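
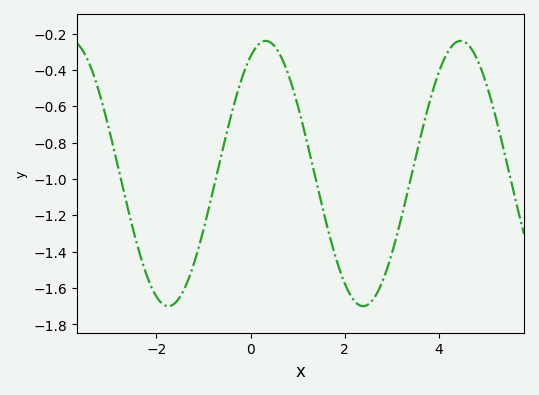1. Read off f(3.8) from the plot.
-0.574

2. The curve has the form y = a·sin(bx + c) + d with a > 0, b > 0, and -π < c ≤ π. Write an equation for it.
y = 0.73sin(1.52x + 1.08) - 0.97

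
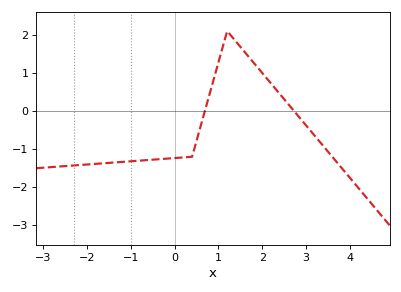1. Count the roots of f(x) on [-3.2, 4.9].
2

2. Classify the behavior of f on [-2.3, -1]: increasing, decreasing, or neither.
increasing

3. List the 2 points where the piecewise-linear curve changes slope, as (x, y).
(0.4, -1.2); (1.2, 2.1)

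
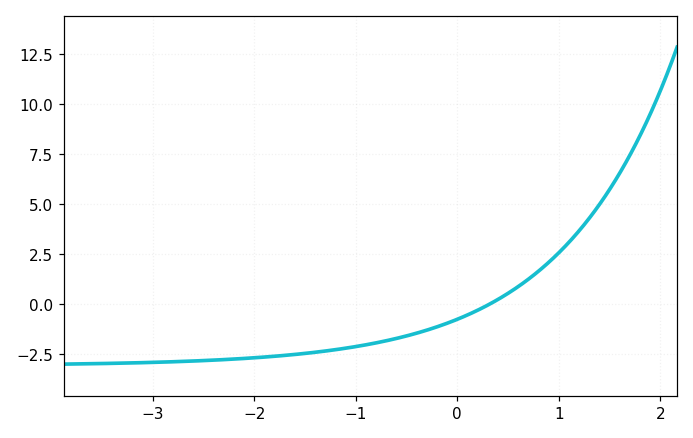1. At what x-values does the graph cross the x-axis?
0.326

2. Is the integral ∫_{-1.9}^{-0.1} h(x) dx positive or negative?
negative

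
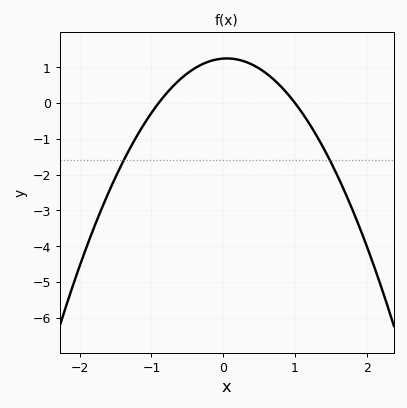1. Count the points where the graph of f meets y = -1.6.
2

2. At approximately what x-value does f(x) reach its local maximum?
0.05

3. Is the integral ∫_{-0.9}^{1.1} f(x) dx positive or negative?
positive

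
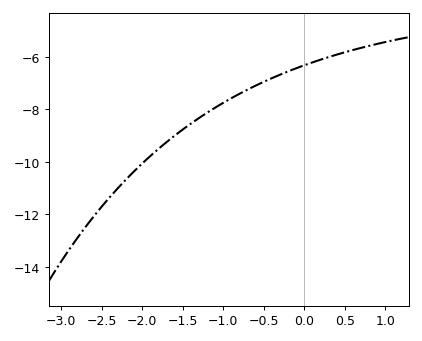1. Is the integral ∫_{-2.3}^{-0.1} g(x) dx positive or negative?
negative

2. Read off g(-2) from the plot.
-10.1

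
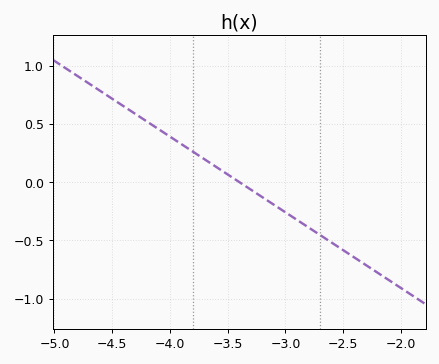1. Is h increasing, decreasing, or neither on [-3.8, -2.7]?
decreasing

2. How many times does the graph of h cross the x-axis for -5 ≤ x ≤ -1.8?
1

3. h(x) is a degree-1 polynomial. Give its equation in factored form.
y = -0.65(x + 3.4)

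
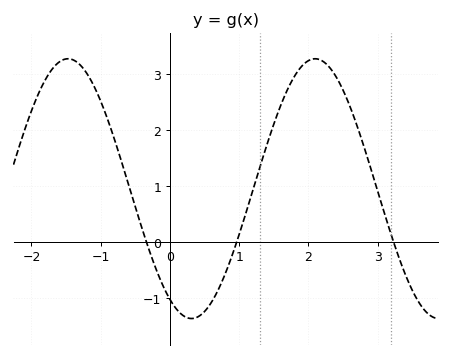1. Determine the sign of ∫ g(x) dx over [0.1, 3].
positive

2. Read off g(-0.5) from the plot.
0.634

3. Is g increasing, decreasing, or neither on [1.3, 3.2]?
neither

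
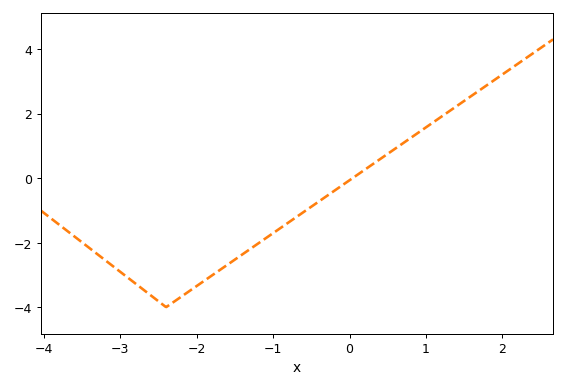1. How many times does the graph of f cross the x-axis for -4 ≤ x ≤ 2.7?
1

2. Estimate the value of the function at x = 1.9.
3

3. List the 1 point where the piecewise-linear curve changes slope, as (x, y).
(-2.4, -4)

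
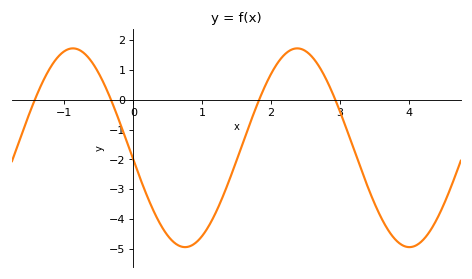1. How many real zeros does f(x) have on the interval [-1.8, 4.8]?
4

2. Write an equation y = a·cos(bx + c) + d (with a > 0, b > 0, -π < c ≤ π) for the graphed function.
y = 3.33cos(1.93x + 1.69) - 1.61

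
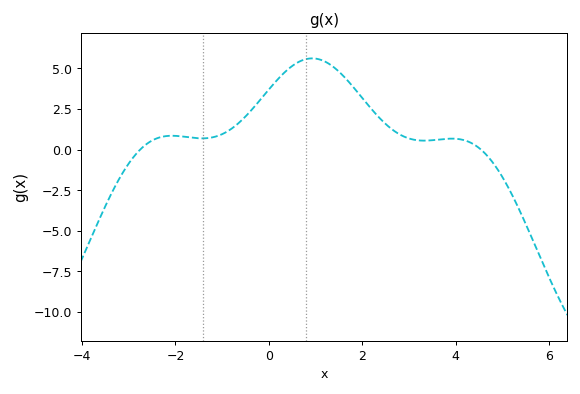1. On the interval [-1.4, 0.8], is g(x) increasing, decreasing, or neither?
increasing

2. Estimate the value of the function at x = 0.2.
4.4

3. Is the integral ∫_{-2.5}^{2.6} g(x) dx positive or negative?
positive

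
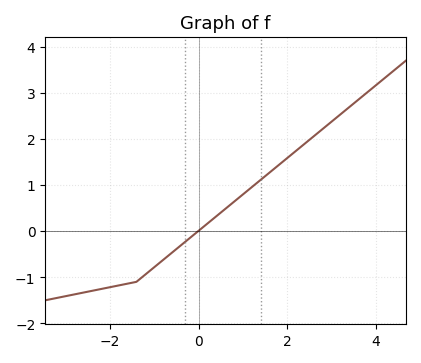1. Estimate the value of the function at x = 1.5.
1.19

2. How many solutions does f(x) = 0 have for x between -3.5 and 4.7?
1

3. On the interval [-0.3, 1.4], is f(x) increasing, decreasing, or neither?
increasing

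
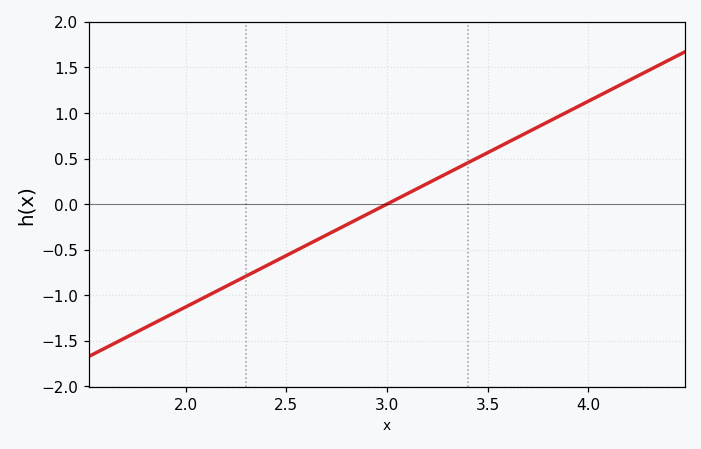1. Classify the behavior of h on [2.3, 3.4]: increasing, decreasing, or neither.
increasing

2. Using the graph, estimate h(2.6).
-0.45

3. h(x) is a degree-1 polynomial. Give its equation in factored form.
y = 1.13(x - 3)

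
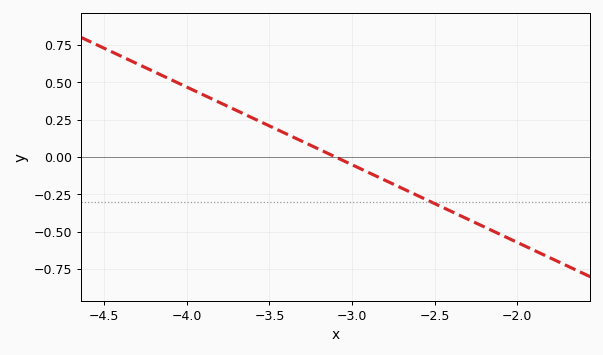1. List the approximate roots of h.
-3.1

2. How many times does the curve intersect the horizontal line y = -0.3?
1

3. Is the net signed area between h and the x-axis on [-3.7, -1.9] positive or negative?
negative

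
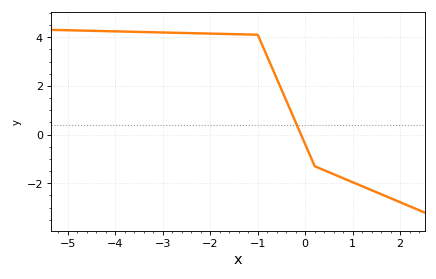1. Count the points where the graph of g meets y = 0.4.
1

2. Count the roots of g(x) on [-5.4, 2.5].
1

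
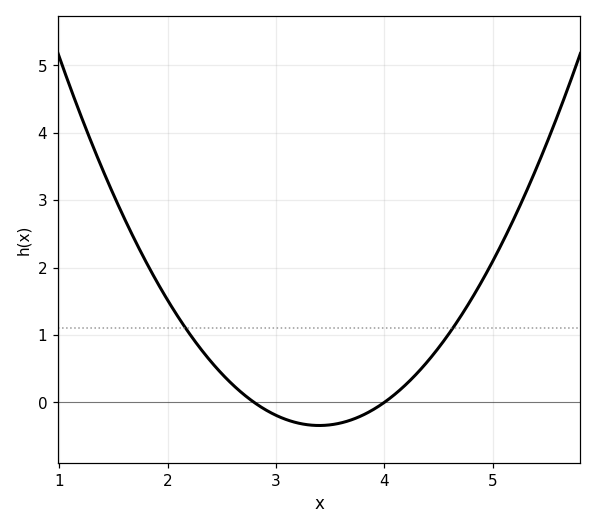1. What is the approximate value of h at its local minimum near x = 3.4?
-0.342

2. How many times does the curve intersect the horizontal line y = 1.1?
2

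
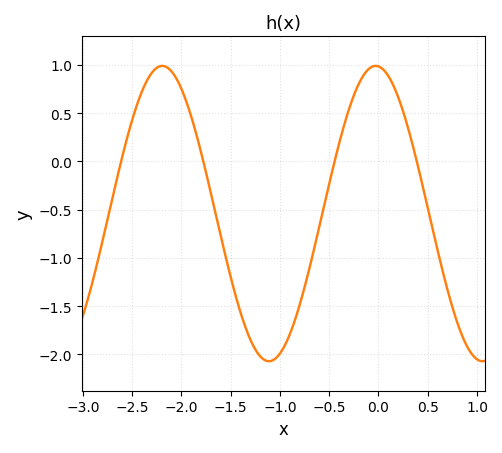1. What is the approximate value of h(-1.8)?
0.093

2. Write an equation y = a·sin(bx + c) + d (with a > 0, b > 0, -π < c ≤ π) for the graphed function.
y = 1.53sin(2.9x + 1.65) - 0.54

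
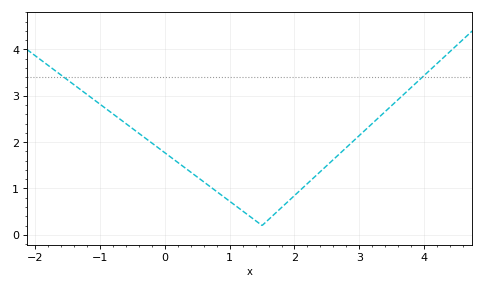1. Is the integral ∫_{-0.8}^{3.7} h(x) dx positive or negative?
positive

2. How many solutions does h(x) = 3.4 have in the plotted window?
2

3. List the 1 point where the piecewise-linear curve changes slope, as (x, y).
(1.5, 0.2)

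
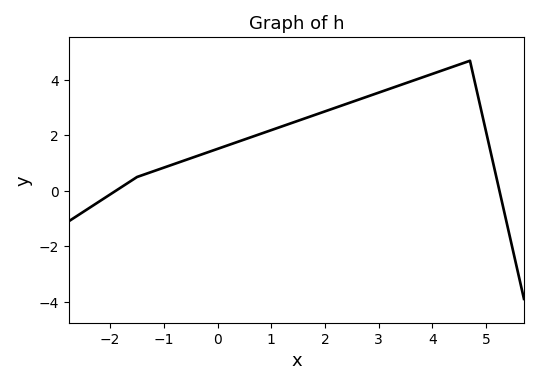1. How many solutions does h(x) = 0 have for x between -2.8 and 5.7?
2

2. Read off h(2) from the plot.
2.87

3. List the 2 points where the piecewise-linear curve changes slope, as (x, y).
(-1.5, 0.5); (4.7, 4.7)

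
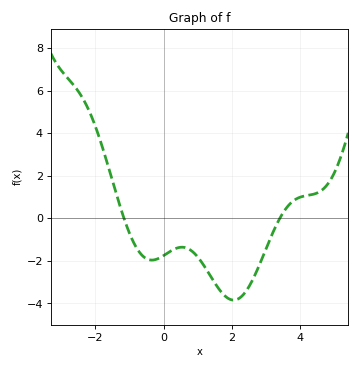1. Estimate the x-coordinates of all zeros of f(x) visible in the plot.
-1.16, 3.41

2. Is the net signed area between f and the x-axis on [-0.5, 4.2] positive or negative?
negative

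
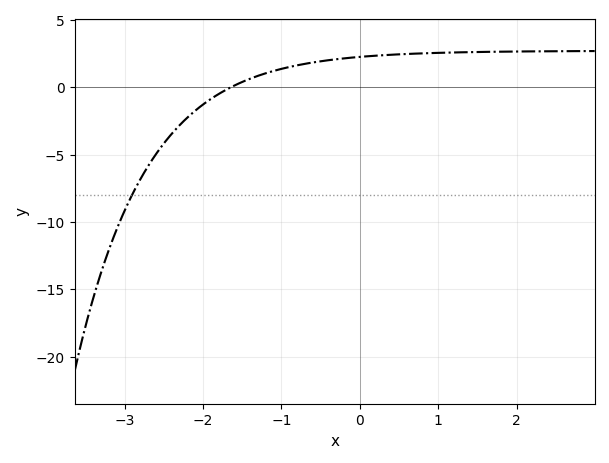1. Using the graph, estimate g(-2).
-1.27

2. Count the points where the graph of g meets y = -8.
1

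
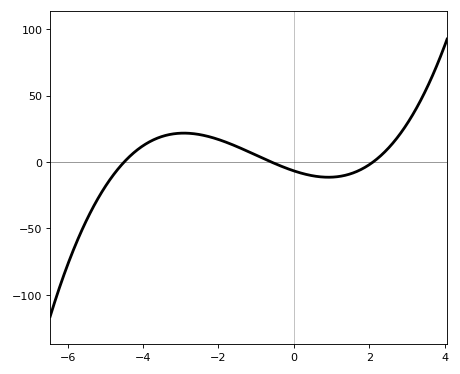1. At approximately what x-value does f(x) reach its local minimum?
0.916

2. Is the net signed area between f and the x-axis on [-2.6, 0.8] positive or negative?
positive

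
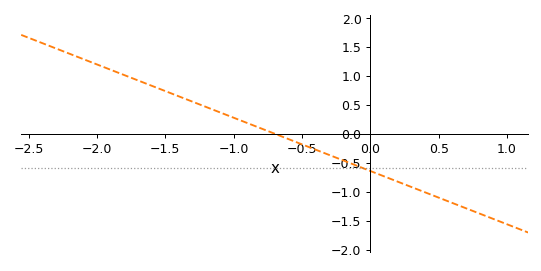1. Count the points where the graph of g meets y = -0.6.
1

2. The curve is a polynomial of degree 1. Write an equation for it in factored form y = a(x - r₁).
y = -0.92(x + 0.7)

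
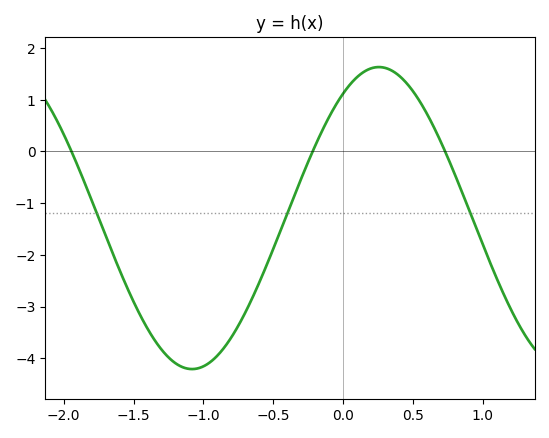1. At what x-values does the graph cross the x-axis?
-1.95, -0.2, 0.75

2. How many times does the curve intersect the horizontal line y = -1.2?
3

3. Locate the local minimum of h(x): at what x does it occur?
-1.1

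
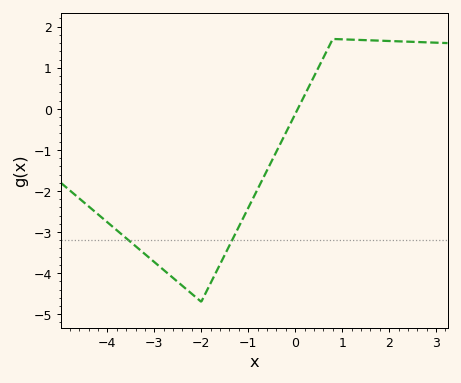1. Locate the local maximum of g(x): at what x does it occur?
0.802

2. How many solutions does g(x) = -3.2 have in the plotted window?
2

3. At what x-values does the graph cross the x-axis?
0.056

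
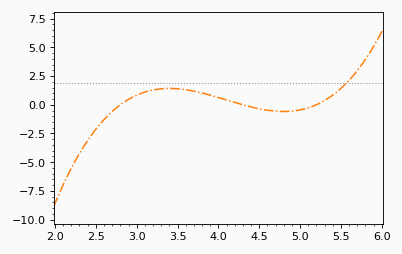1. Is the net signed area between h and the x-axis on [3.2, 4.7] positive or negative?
positive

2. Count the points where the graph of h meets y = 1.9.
1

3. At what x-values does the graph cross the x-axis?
2.8, 4.3, 5.2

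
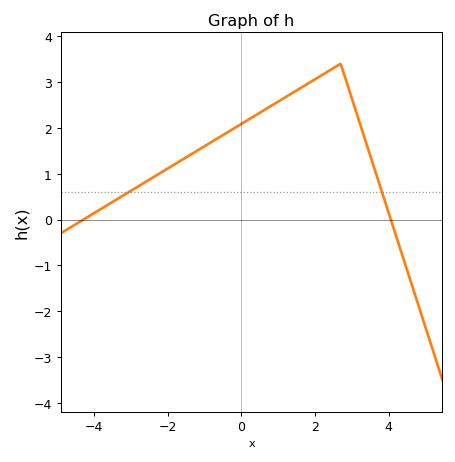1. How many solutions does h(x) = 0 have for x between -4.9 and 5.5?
2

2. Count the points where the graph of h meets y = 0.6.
2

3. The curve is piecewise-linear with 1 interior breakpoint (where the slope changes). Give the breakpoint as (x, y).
(2.7, 3.4)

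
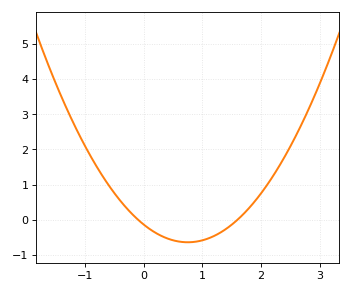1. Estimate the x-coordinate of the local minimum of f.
0.8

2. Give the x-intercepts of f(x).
-0.1, 1.6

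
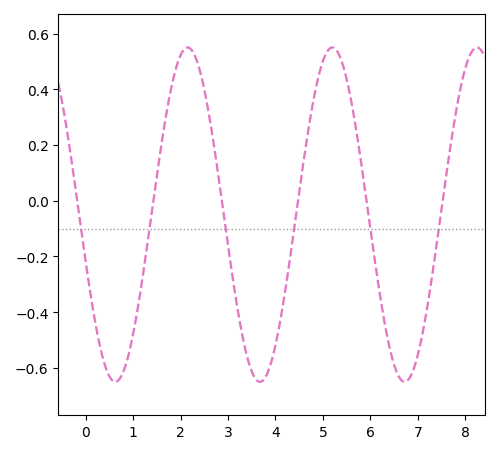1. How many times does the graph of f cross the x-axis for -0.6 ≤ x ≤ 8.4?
6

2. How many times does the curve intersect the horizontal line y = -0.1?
6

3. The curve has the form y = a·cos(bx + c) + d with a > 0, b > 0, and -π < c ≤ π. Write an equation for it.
y = 0.6cos(2.06x + 1.86) - 0.05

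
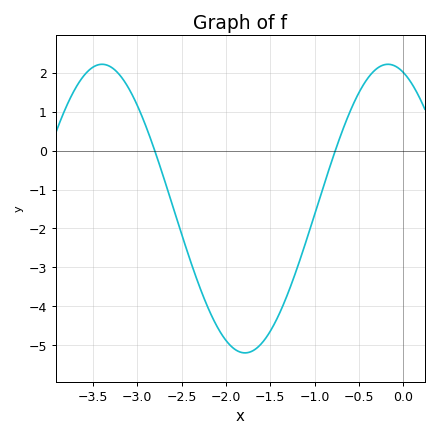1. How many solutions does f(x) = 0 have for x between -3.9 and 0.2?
2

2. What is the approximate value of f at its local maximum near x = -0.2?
2.22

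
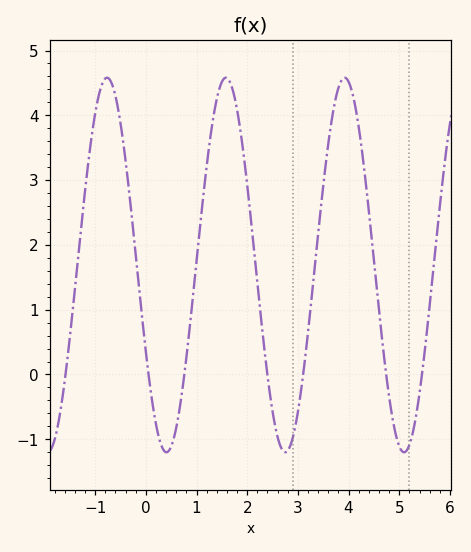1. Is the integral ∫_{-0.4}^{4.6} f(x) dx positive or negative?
positive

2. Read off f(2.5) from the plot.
-0.57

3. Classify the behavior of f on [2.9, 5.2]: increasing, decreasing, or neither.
neither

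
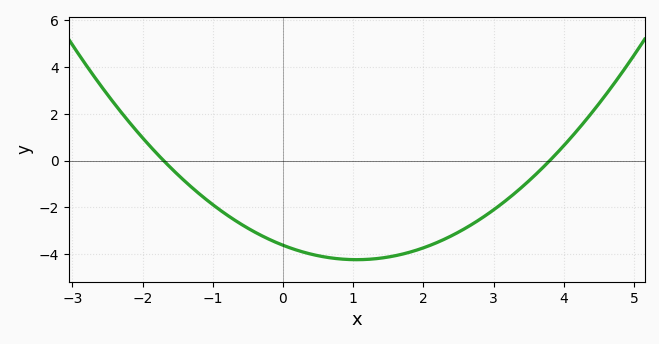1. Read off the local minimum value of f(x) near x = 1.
-4.2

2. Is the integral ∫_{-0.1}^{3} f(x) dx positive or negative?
negative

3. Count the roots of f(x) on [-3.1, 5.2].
2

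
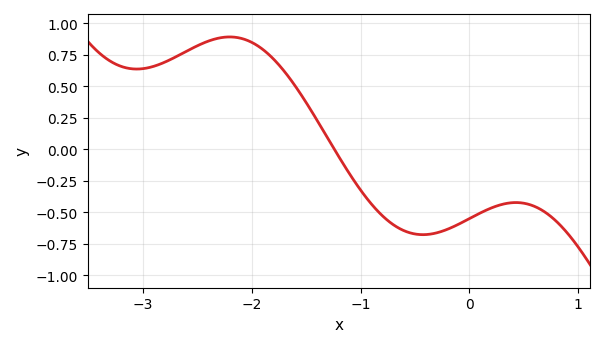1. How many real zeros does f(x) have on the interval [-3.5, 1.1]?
1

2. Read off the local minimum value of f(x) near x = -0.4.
-0.7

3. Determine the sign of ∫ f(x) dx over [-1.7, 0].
negative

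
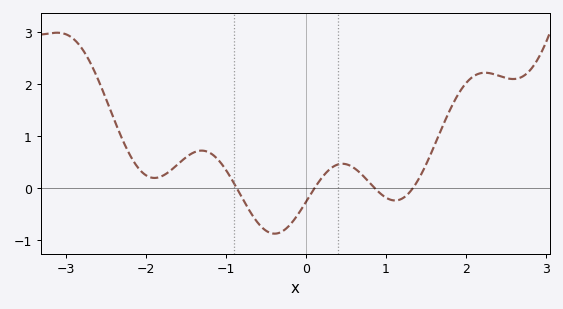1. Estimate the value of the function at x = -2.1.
0.4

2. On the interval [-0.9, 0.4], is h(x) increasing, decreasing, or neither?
neither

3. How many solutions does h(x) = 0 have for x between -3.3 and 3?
4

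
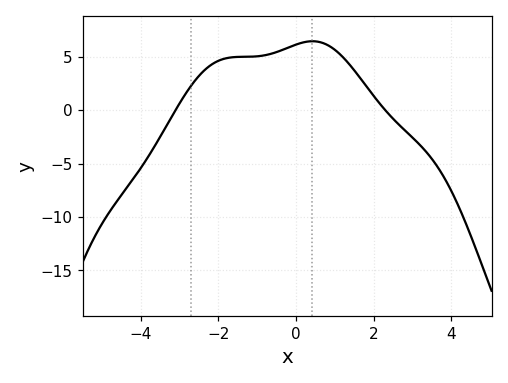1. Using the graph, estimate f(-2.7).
2.5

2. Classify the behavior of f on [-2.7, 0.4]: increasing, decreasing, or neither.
increasing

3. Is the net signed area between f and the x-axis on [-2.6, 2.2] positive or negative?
positive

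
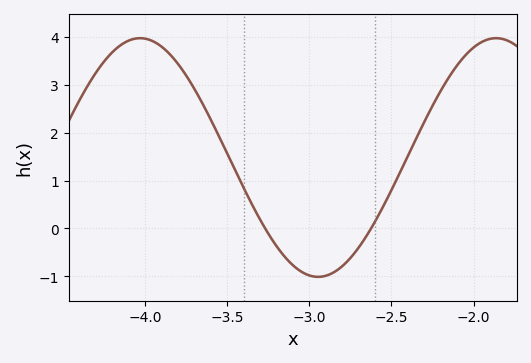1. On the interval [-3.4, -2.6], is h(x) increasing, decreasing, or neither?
neither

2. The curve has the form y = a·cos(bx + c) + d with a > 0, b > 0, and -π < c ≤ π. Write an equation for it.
y = 2.49cos(2.9x - 0.88) + 1.48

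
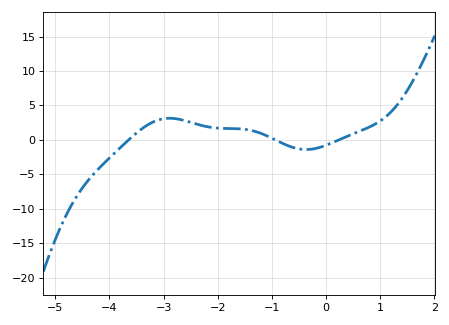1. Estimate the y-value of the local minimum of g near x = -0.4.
-1.4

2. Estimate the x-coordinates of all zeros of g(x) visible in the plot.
-3.64, -0.934, 0.236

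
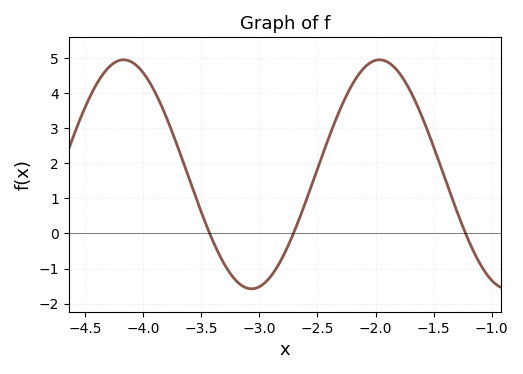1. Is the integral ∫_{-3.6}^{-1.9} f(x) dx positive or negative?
positive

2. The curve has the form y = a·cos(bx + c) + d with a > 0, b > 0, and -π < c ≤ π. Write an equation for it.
y = 3.27cos(2.85x - 0.682) + 1.69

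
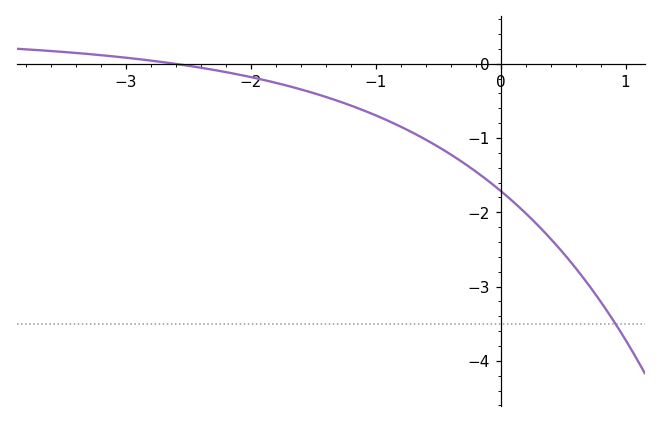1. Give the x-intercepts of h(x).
-2.6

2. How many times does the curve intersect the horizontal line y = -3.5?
1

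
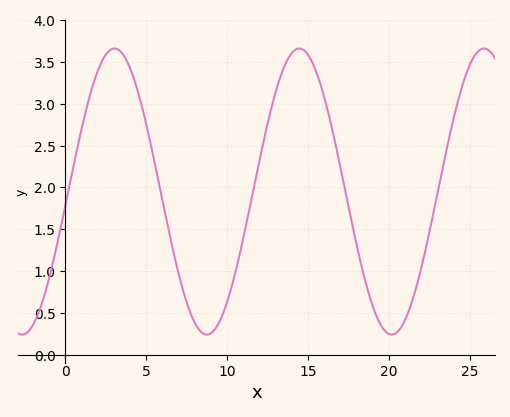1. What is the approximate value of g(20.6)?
0.3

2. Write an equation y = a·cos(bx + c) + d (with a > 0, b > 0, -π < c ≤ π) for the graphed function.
y = 1.71cos(0.55x - 1.7) + 1.95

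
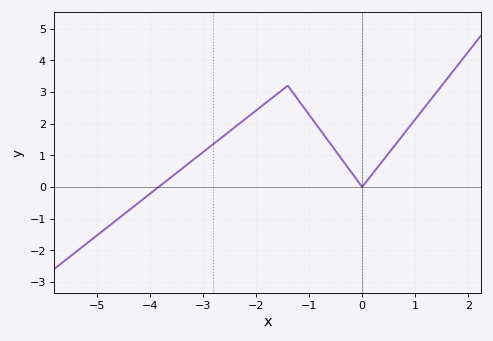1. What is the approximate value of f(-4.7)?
-1.1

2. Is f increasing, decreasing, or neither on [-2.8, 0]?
neither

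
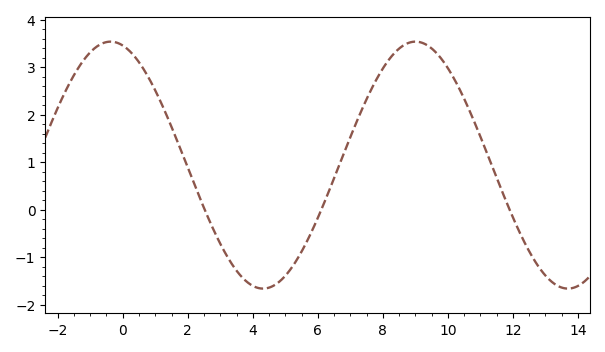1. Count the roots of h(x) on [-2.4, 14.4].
3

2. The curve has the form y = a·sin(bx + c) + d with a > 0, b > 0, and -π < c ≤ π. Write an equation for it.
y = 2.6sin(0.67x + 1.8) + 0.94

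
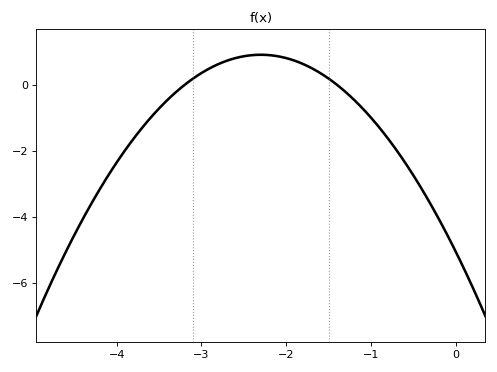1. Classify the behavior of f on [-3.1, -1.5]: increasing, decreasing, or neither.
neither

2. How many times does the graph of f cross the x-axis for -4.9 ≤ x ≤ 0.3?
2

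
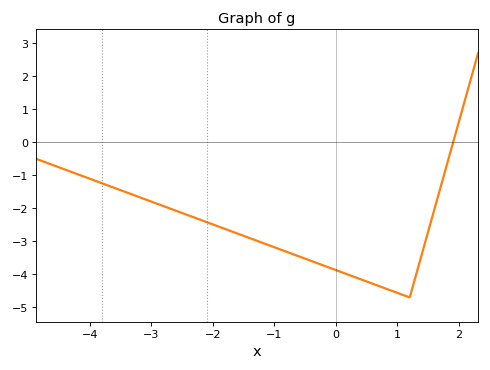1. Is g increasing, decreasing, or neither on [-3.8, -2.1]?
decreasing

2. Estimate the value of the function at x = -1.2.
-3.04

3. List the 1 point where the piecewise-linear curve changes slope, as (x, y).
(1.2, -4.7)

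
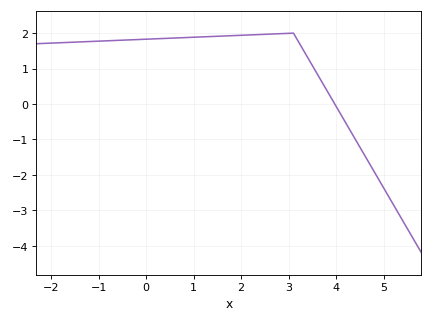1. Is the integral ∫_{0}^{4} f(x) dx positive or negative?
positive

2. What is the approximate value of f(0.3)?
1.84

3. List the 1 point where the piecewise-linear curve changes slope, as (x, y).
(3.1, 2)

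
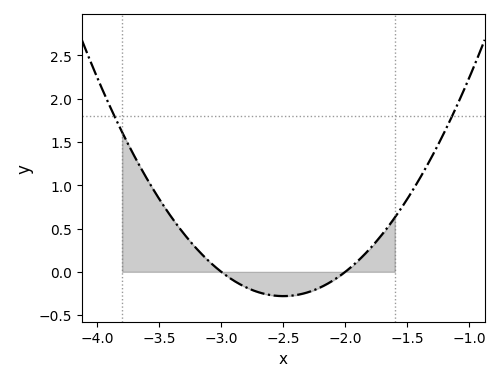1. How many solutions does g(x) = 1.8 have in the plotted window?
2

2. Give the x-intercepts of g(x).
-3, -2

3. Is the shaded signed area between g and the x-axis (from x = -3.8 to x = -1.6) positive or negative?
positive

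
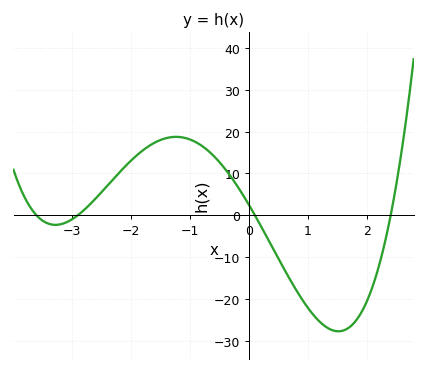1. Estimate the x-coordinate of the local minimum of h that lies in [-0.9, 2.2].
1.5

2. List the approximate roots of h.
-3.6, -2.9, 0.1, 2.4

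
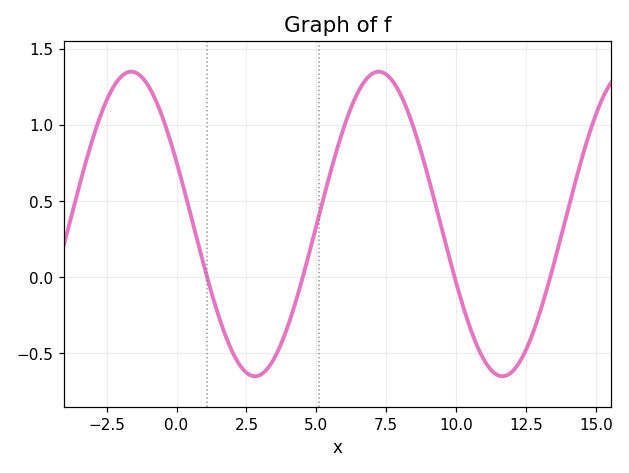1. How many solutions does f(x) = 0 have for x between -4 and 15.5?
4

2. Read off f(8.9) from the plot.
0.7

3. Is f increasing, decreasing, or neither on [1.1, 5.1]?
neither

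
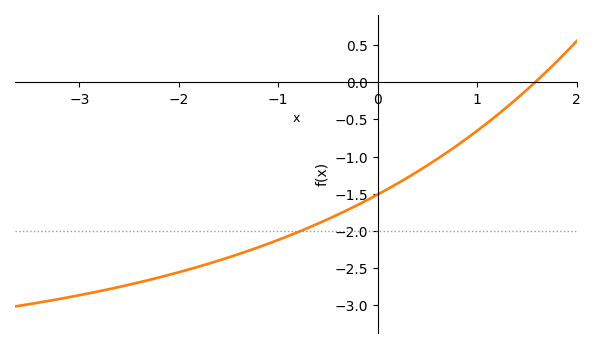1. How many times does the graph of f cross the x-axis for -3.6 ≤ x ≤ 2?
1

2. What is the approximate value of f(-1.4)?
-2.3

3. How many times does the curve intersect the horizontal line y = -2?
1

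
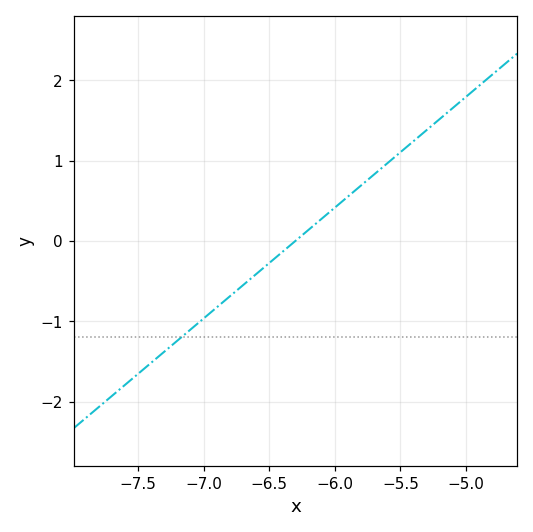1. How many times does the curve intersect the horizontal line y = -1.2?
1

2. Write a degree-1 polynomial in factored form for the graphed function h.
y = 1.38(x + 6.3)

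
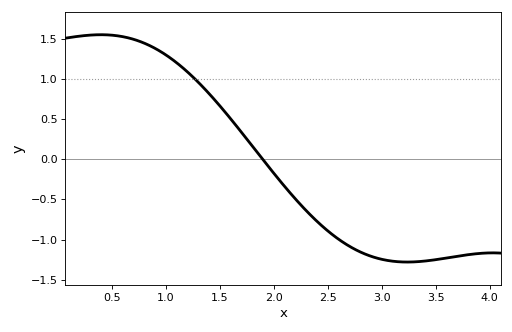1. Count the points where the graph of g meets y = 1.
1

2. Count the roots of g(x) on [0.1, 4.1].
1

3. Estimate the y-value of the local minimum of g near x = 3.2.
-1.3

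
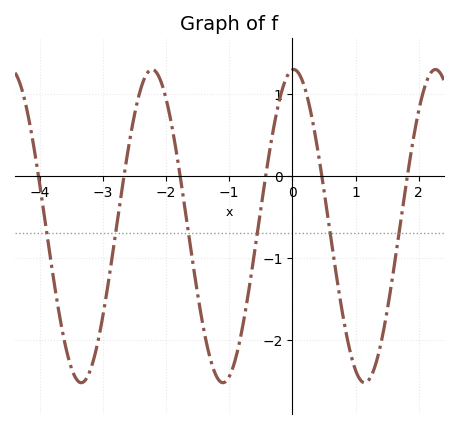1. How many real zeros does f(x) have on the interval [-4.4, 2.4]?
6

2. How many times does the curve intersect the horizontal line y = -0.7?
6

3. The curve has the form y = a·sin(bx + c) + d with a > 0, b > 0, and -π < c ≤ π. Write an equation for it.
y = 1.91sin(2.8x + 1.51) - 0.61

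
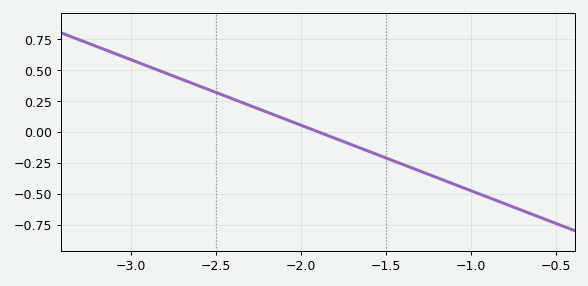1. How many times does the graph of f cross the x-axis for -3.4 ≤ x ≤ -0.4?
1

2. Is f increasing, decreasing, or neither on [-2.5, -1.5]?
decreasing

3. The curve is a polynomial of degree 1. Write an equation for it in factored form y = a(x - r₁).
y = -0.53(x + 1.9)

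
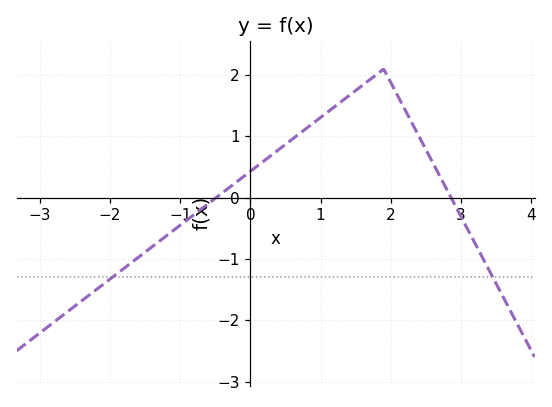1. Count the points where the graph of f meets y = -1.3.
2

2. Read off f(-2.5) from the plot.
-1.77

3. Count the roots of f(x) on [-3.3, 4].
2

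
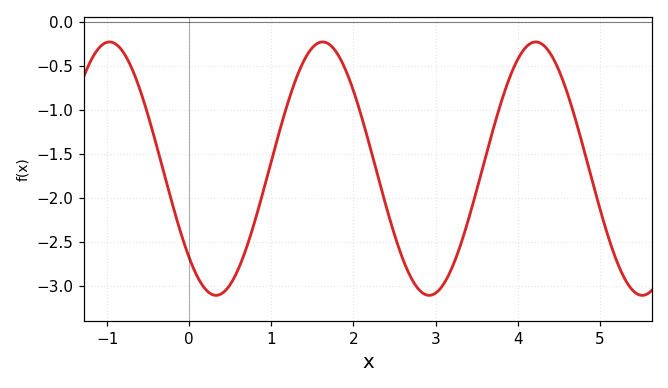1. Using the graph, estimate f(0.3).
-3.11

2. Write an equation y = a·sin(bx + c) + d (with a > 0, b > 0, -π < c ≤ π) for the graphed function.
y = 1.44sin(2.42x - 2.36) - 1.67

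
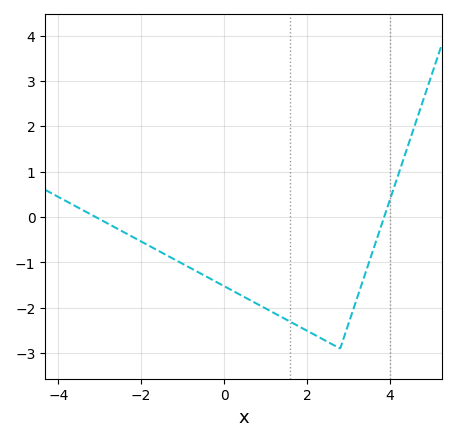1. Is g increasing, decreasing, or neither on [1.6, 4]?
neither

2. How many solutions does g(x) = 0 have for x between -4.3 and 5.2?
2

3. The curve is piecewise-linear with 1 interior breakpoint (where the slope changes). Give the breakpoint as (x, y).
(2.8, -2.9)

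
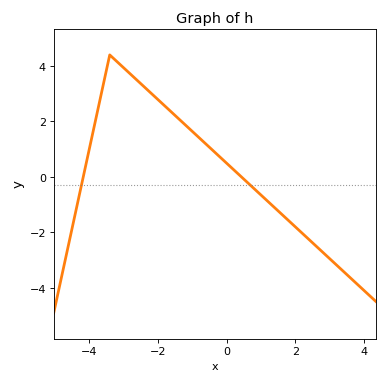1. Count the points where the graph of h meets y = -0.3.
2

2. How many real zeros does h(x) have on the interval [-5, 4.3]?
2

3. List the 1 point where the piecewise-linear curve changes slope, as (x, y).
(-3.4, 4.4)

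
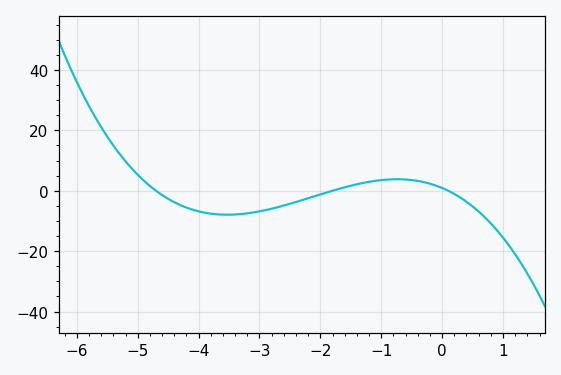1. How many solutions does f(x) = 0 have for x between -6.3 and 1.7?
3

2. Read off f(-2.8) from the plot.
-5.95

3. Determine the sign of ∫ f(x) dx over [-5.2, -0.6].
negative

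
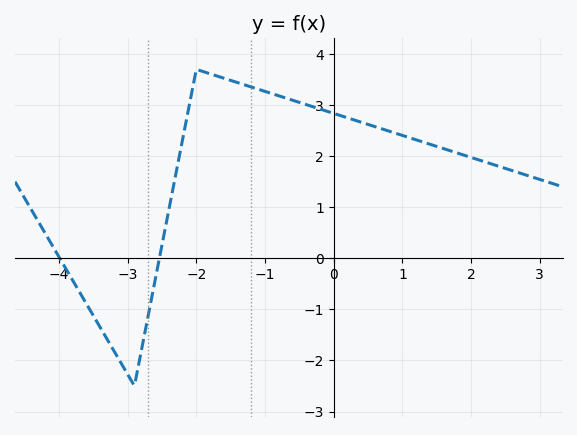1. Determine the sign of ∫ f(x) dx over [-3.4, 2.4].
positive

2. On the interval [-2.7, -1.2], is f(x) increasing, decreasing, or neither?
neither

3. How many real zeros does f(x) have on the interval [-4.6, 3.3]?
2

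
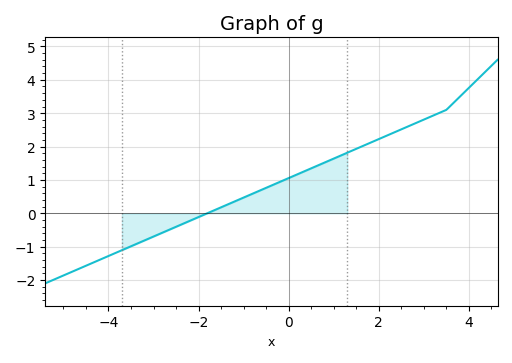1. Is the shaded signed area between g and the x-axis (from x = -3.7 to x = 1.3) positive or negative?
positive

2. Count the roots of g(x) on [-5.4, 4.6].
1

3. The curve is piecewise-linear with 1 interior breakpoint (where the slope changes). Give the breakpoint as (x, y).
(3.5, 3.1)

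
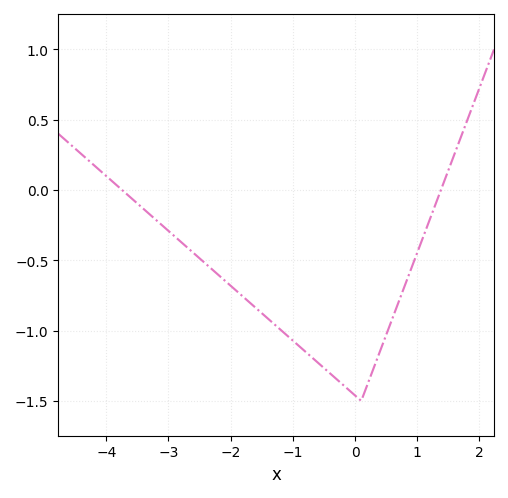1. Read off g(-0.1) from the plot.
-1.42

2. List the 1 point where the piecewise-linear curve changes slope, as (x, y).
(0.1, -1.5)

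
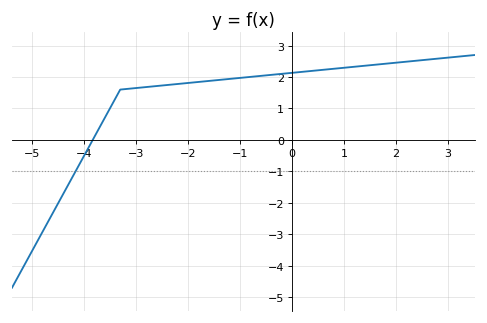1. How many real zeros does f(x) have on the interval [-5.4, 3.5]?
1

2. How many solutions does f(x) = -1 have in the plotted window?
1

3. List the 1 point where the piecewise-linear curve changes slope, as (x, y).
(-3.3, 1.6)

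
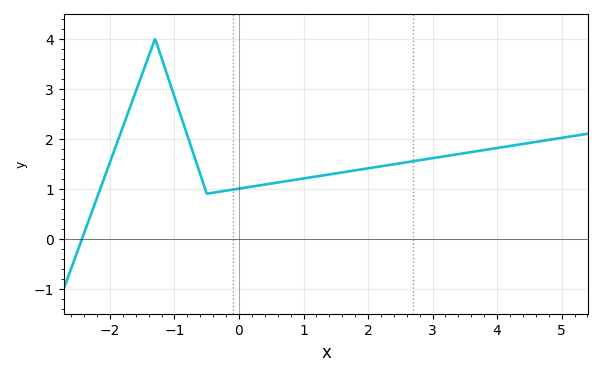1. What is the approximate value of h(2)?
1.4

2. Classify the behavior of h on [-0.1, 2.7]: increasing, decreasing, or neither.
increasing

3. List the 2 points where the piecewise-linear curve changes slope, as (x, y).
(-1.3, 4); (-0.5, 0.9)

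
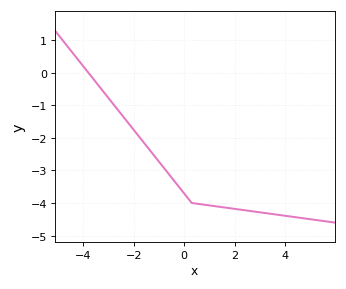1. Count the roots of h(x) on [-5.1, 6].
1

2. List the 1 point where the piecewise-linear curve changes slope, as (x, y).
(0.3, -4)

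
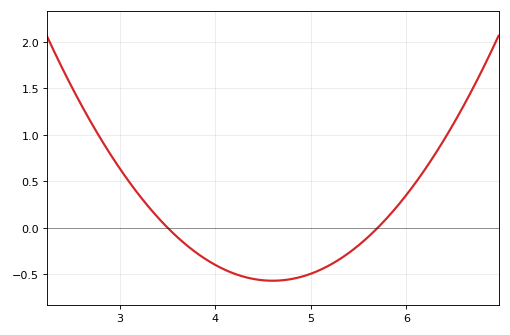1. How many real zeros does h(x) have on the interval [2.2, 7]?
2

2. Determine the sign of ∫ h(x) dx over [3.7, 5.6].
negative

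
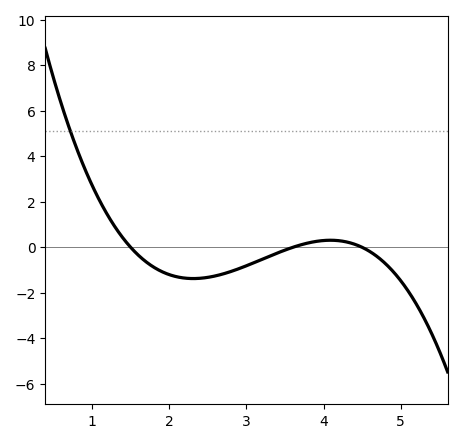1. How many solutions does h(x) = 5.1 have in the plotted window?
1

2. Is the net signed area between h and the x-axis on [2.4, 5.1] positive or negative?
negative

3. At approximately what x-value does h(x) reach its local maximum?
4.1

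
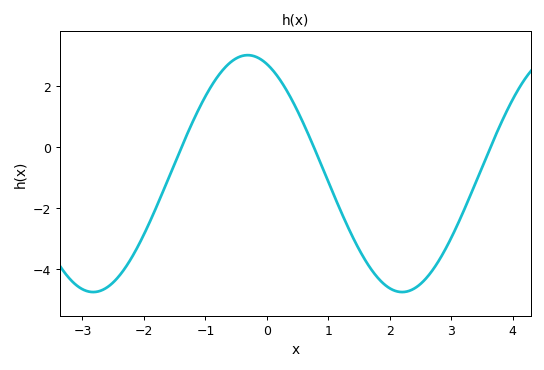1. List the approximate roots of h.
-1.39, 0.764, 3.64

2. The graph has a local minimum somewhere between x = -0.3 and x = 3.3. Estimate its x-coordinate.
2.2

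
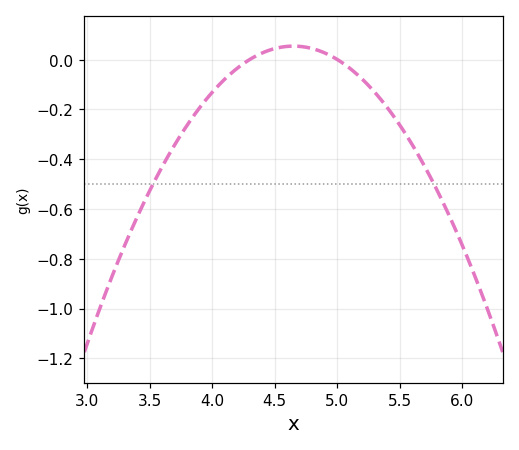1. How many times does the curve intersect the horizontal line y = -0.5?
2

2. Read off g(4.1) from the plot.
-0.079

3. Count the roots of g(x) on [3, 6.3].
2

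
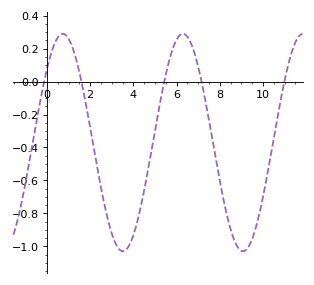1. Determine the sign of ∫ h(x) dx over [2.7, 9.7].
negative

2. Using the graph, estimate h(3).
-0.921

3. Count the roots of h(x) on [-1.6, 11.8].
5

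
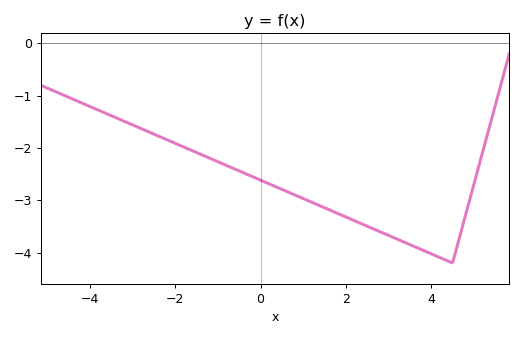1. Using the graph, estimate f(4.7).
-3.6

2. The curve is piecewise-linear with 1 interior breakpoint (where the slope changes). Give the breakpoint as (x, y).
(4.5, -4.2)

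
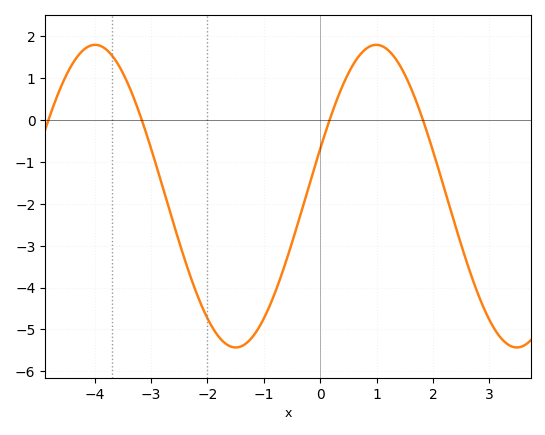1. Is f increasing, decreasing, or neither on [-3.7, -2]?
decreasing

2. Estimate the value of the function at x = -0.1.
-1.13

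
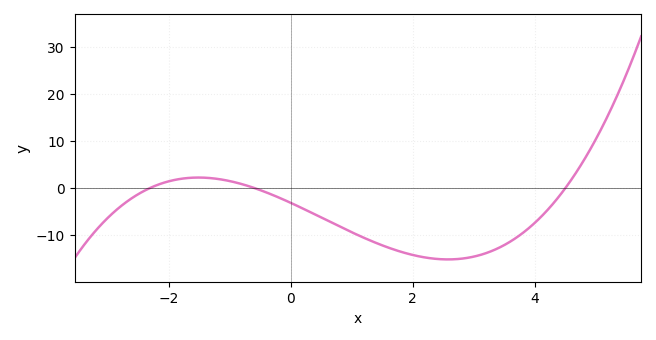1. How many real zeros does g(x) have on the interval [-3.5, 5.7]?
3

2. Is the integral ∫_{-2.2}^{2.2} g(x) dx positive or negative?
negative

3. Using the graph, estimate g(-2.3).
0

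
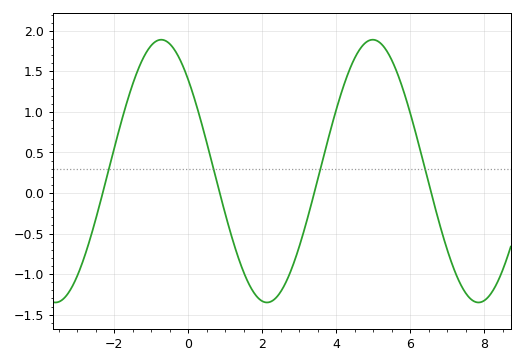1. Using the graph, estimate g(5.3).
1.8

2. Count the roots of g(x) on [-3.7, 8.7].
4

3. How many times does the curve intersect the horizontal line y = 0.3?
4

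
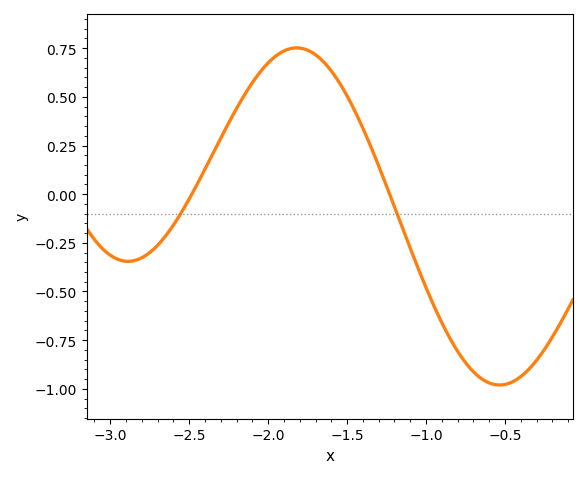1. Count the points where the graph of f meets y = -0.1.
2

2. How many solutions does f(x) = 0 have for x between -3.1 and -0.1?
2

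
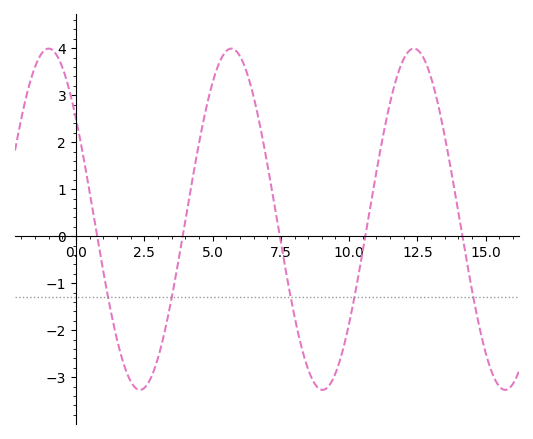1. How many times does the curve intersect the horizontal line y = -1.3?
5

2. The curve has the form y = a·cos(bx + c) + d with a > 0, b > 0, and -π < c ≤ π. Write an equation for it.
y = 3.63cos(0.94x + 0.94) + 0.36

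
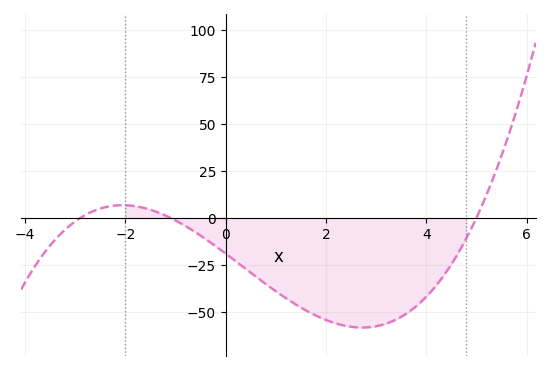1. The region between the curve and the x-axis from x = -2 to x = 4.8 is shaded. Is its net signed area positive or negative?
negative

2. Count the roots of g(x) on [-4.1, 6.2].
3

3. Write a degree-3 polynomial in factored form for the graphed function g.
y = 1.19(x + 2.9)(x + 1.1)(x - 5)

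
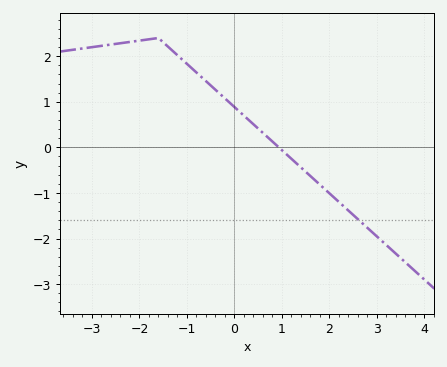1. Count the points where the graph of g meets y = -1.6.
1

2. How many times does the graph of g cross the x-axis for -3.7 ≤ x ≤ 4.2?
1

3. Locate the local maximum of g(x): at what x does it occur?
-1.6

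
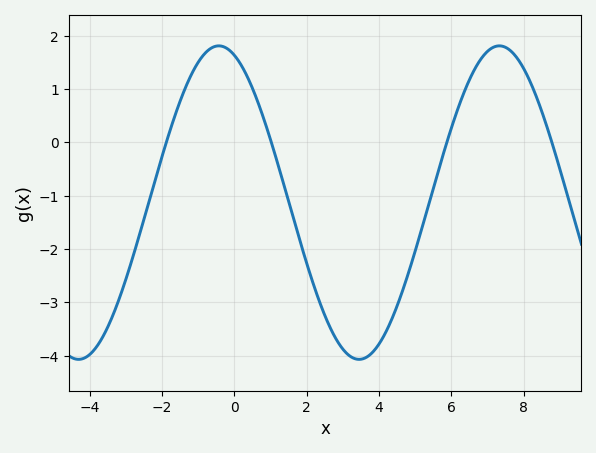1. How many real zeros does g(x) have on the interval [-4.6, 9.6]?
4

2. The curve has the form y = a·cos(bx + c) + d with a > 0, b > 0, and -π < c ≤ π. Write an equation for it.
y = 2.94cos(0.81x + 0.35) - 1.13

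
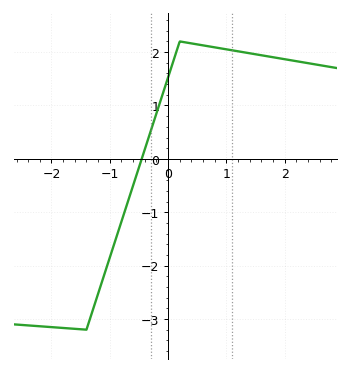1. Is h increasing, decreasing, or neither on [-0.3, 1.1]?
neither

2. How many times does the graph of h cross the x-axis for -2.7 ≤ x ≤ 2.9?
1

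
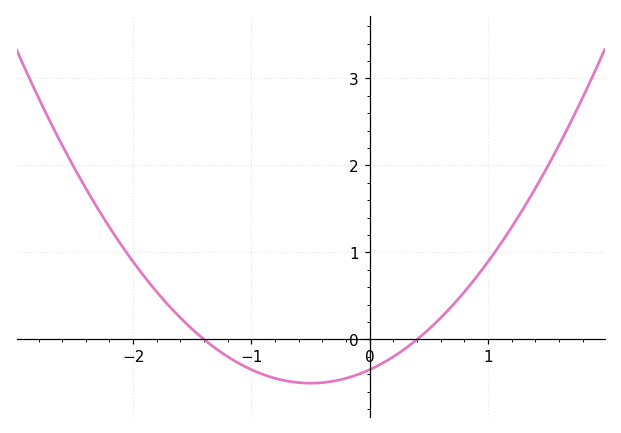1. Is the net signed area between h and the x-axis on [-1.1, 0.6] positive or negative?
negative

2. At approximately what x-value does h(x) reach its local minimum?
-0.5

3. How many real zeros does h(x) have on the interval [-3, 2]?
2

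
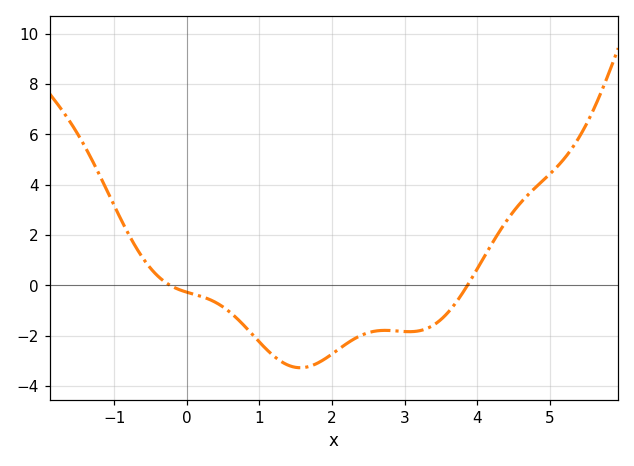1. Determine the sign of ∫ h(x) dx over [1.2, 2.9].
negative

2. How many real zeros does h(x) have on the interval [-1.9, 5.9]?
2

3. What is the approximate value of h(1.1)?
-2.6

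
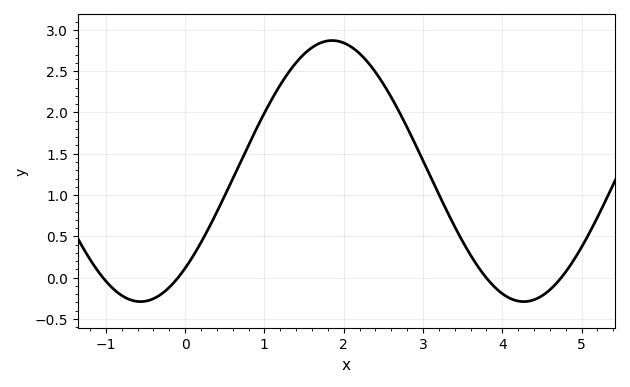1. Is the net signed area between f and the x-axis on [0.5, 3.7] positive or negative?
positive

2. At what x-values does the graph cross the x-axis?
-1, -0.1, 3.8, 4.7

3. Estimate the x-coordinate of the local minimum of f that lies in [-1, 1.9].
-0.6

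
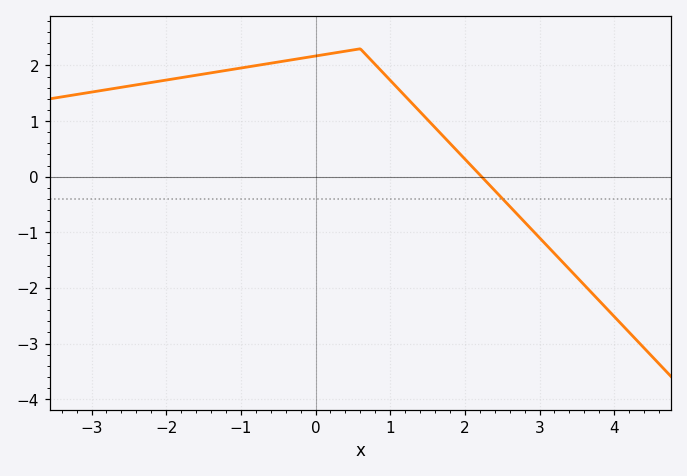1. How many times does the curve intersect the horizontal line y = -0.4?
1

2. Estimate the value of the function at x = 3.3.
-1.5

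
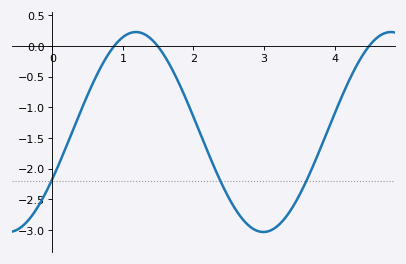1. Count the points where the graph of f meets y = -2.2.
3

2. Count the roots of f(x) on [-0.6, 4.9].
3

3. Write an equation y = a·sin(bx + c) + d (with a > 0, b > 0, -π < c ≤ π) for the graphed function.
y = 1.63sin(1.74x - 0.49) - 1.4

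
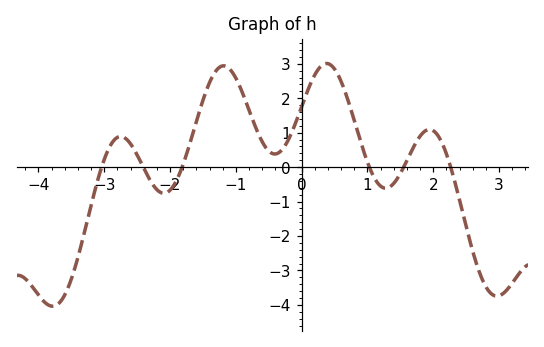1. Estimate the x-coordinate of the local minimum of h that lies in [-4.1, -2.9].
-3.79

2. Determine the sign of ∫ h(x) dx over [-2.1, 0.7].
positive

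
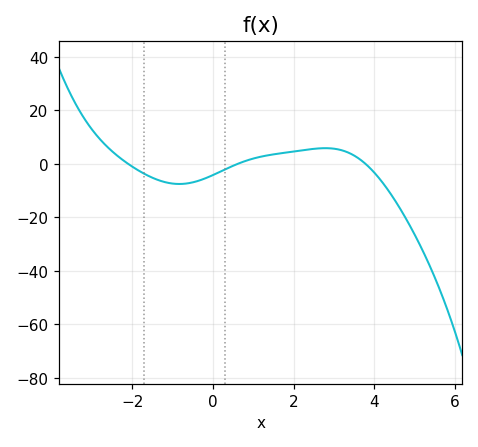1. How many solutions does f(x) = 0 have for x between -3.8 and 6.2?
3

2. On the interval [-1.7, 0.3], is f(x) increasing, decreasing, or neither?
neither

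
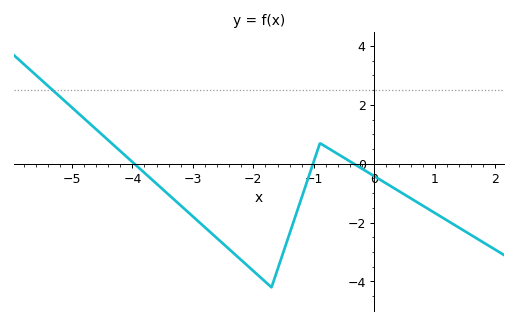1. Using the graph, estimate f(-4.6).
1.17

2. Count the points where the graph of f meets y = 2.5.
1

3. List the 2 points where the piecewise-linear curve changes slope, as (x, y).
(-1.7, -4.2); (-0.9, 0.7)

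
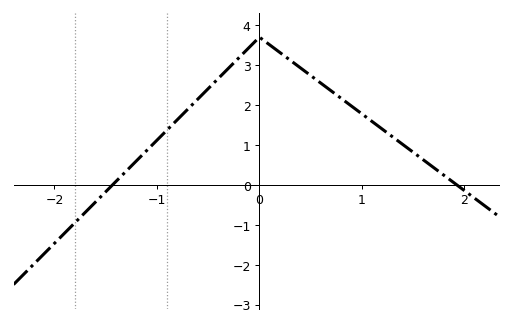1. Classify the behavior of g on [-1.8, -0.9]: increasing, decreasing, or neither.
increasing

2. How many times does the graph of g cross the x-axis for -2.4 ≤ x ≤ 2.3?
2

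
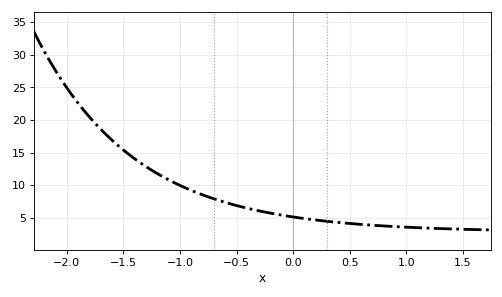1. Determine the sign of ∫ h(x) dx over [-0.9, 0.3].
positive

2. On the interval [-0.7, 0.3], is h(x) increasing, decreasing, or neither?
decreasing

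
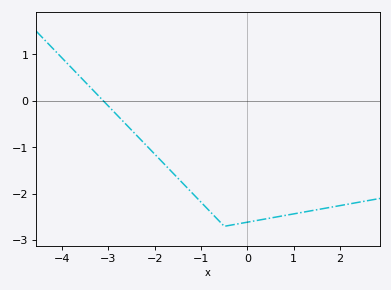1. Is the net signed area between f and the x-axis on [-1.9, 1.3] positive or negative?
negative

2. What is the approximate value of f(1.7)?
-2.3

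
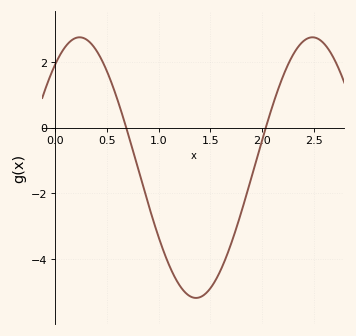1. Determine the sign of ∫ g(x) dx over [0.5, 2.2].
negative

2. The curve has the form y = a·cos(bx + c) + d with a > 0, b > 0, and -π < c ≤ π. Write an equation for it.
y = 3.97cos(2.8x - 0.67) - 1.22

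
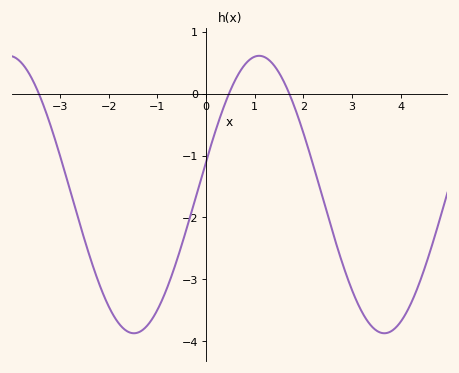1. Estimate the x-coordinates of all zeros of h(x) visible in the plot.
-3.4, 0.4, 1.8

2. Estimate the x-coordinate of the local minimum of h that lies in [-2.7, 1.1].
-1.4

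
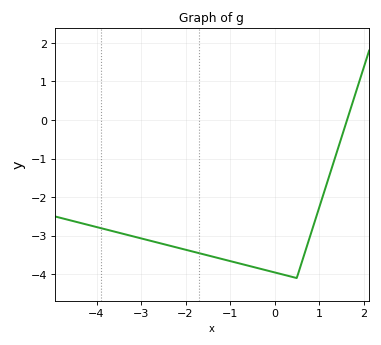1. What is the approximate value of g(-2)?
-3.36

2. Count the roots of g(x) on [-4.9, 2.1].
1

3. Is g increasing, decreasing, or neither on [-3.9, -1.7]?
decreasing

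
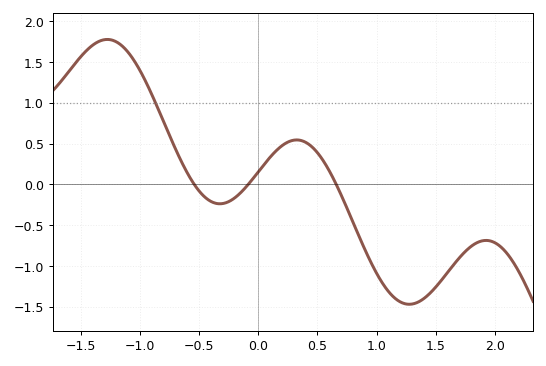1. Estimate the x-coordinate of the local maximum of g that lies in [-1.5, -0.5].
-1.3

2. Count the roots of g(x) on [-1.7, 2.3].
3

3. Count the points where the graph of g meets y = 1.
1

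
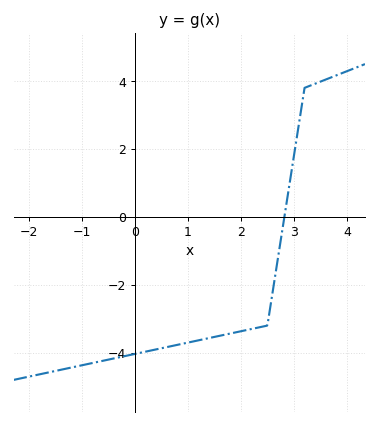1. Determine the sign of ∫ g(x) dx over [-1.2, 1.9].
negative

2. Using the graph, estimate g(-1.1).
-4.4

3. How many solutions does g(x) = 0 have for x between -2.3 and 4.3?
1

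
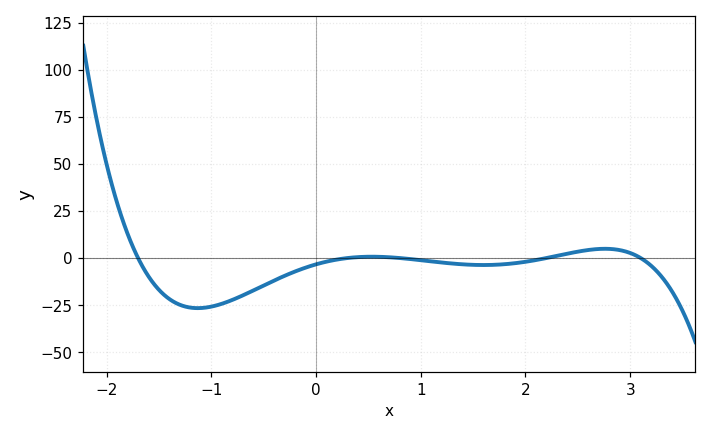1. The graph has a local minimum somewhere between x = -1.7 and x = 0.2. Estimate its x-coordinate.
-1.1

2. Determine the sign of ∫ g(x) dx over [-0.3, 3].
negative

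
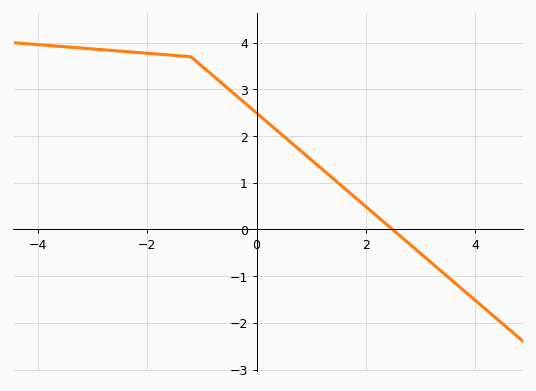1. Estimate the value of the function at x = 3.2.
-0.715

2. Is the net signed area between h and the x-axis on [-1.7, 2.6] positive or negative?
positive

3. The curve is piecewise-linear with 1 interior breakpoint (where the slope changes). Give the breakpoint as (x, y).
(-1.2, 3.7)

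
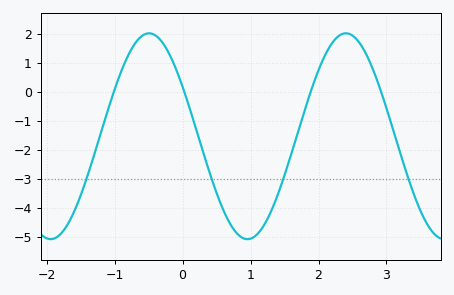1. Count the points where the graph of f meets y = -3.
4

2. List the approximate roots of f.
-1.01, 0.024, 1.89, 2.92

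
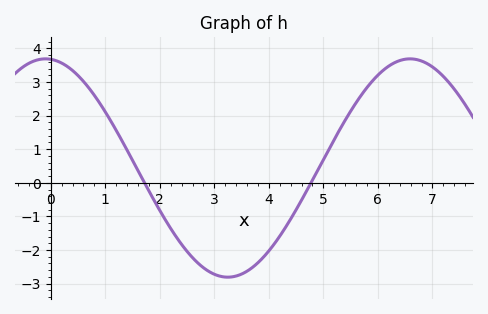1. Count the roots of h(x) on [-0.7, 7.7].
2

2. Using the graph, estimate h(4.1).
-1.8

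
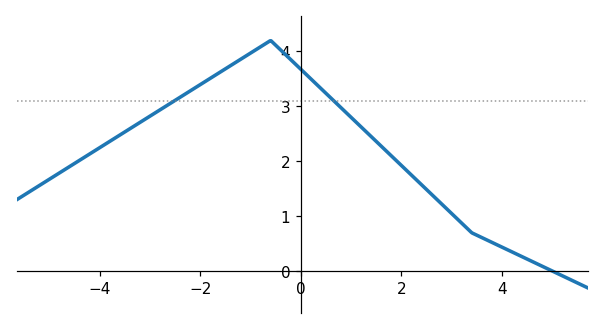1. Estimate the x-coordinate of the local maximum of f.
-0.601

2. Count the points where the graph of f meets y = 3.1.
2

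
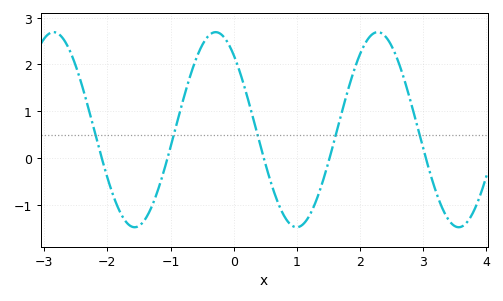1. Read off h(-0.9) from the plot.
0.7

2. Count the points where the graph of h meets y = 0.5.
5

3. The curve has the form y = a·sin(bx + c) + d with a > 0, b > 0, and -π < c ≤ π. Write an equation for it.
y = 2.08sin(2.5x + 2.3) + 0.61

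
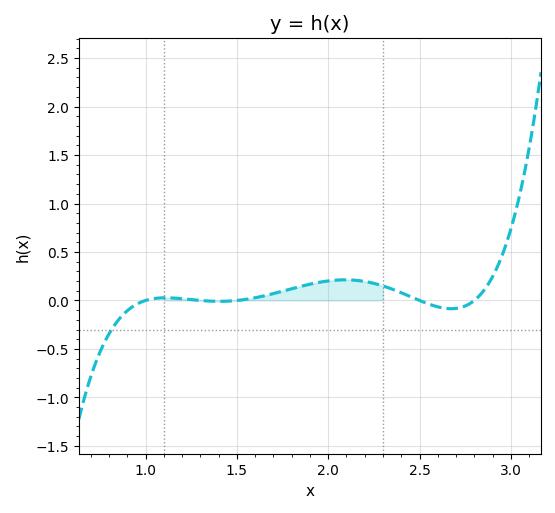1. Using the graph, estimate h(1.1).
0.05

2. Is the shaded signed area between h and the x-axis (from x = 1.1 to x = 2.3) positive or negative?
positive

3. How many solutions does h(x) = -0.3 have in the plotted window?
1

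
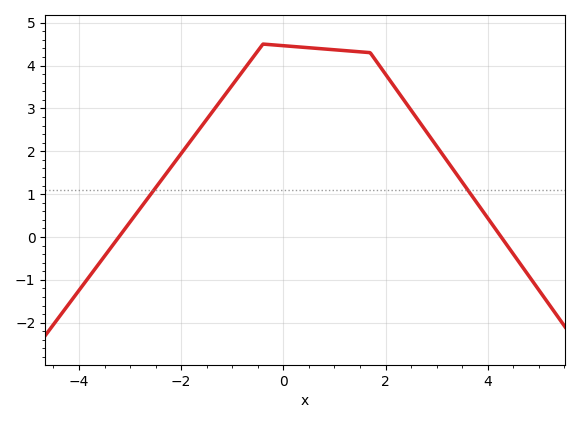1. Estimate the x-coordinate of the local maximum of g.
-0.397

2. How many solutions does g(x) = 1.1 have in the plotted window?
2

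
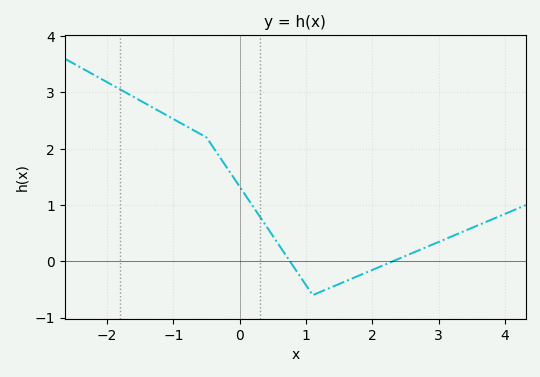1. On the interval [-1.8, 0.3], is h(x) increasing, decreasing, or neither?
decreasing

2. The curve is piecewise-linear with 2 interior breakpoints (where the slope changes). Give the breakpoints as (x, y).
(-0.5, 2.2); (1.1, -0.6)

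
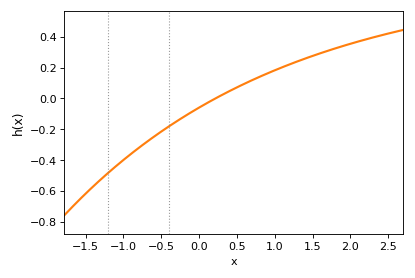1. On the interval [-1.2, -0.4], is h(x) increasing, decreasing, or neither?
increasing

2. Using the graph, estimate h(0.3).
0.021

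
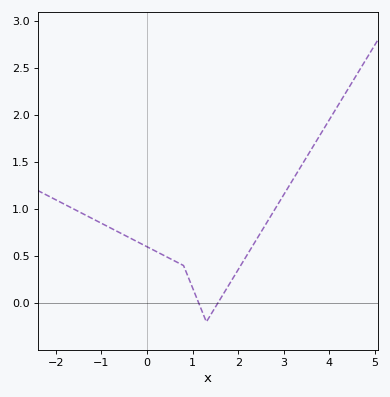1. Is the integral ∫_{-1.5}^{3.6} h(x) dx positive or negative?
positive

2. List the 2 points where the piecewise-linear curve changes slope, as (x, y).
(0.8, 0.4); (1.3, -0.2)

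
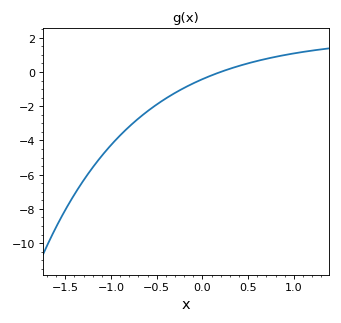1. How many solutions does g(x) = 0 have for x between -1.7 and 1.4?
1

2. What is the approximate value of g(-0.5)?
-2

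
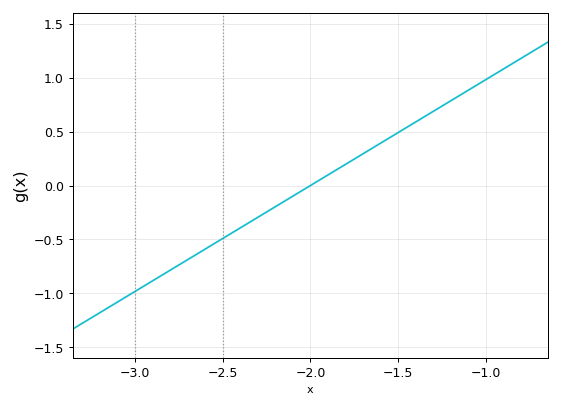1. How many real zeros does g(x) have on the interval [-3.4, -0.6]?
1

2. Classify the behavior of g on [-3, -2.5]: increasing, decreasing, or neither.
increasing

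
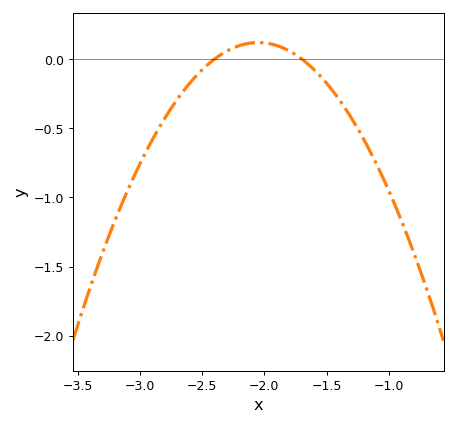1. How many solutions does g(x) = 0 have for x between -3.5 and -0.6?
2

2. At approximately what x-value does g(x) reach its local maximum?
-2.05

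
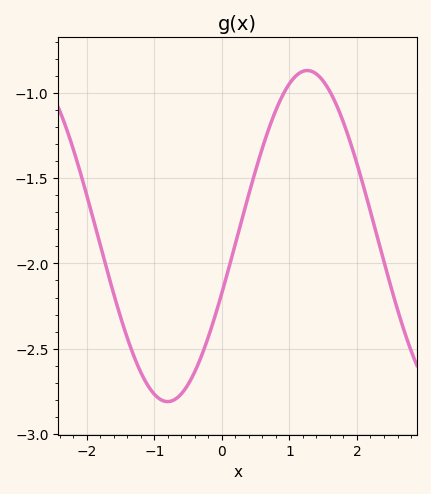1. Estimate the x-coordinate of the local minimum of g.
-0.8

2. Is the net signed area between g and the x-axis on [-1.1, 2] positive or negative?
negative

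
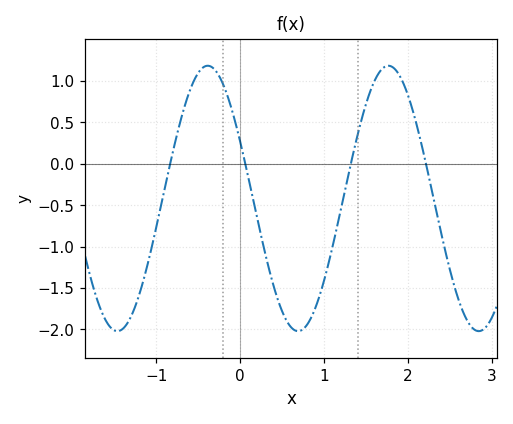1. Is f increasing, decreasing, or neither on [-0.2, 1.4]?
neither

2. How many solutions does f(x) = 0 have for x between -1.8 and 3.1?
4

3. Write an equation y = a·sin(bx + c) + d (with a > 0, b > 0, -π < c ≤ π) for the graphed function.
y = 1.6sin(2.92x + 2.7) - 0.42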